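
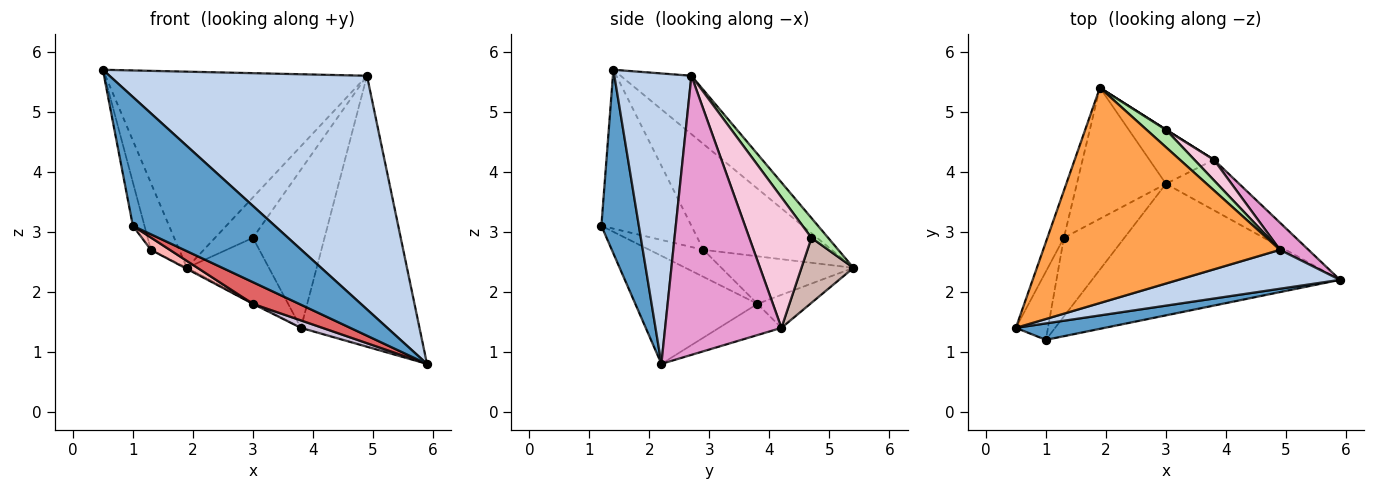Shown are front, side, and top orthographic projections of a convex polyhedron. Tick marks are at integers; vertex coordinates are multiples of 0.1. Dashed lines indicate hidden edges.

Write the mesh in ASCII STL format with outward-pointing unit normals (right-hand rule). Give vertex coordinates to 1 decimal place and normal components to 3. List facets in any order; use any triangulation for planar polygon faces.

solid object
 facet normal 0.253 -0.960 0.123
  outer loop
   vertex 1.0 1.2 3.1
   vertex 5.9 2.2 0.8
   vertex 0.5 1.4 5.7
  endloop
 endfacet
 facet normal 0.283 -0.946 0.158
  outer loop
   vertex 4.9 2.7 5.6
   vertex 0.5 1.4 5.7
   vertex 5.9 2.2 0.8
  endloop
 endfacet
 facet normal -0.179 0.663 0.727
  outer loop
   vertex 4.9 2.7 5.6
   vertex 1.9 5.4 2.4
   vertex 0.5 1.4 5.7
  endloop
 endfacet
 facet normal -0.965 0.214 -0.151
  outer loop
   vertex 1.3 2.9 2.7
   vertex 0.5 1.4 5.7
   vertex 1.9 5.4 2.4
  endloop
 endfacet
 facet normal -0.972 0.125 -0.197
  outer loop
   vertex 1.3 2.9 2.7
   vertex 1.0 1.2 3.1
   vertex 0.5 1.4 5.7
  endloop
 endfacet
 facet normal 0.375 0.851 0.367
  outer loop
   vertex 3.0 4.7 2.9
   vertex 1.9 5.4 2.4
   vertex 4.9 2.7 5.6
  endloop
 endfacet
 facet normal -0.395 -0.149 -0.906
  outer loop
   vertex 3.0 3.8 1.8
   vertex 5.9 2.2 0.8
   vertex 1.0 1.2 3.1
  endloop
 endfacet
 facet normal -0.404 -0.141 -0.904
  outer loop
   vertex 3.0 3.8 1.8
   vertex 1.0 1.2 3.1
   vertex 1.3 2.9 2.7
  endloop
 endfacet
 facet normal -0.471 0.007 -0.882
  outer loop
   vertex 3.0 3.8 1.8
   vertex 1.3 2.9 2.7
   vertex 1.9 5.4 2.4
  endloop
 endfacet
 facet normal -0.389 -0.134 -0.912
  outer loop
   vertex 3.8 4.2 1.4
   vertex 5.9 2.2 0.8
   vertex 3.0 3.8 1.8
  endloop
 endfacet
 facet normal -0.455 0.021 -0.890
  outer loop
   vertex 3.8 4.2 1.4
   vertex 3.0 3.8 1.8
   vertex 1.9 5.4 2.4
  endloop
 endfacet
 facet normal 0.536 0.845 0.004
  outer loop
   vertex 3.8 4.2 1.4
   vertex 1.9 5.4 2.4
   vertex 3.0 4.7 2.9
  endloop
 endfacet
 facet normal 0.699 0.712 0.071
  outer loop
   vertex 3.8 4.2 1.4
   vertex 4.9 2.7 5.6
   vertex 5.9 2.2 0.8
  endloop
 endfacet
 facet normal 0.652 0.751 0.097
  outer loop
   vertex 3.8 4.2 1.4
   vertex 3.0 4.7 2.9
   vertex 4.9 2.7 5.6
  endloop
 endfacet
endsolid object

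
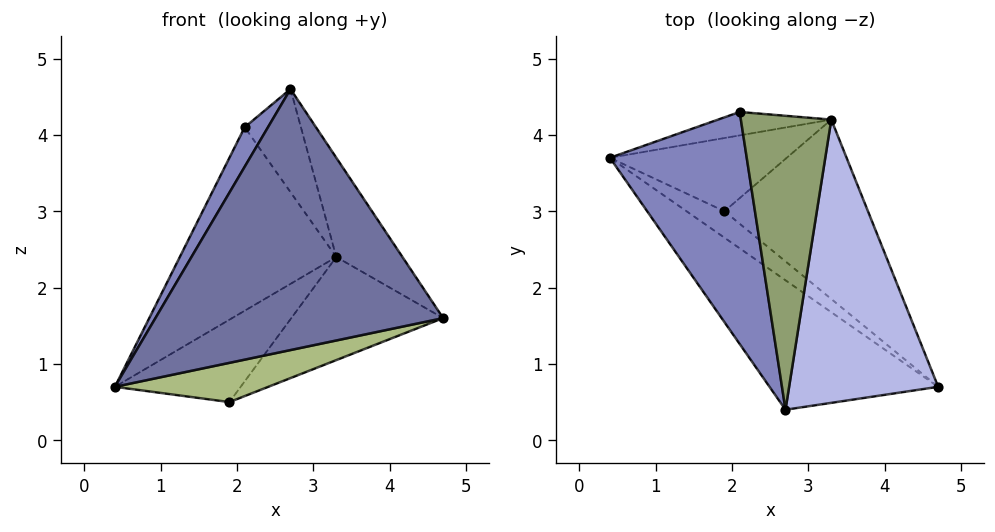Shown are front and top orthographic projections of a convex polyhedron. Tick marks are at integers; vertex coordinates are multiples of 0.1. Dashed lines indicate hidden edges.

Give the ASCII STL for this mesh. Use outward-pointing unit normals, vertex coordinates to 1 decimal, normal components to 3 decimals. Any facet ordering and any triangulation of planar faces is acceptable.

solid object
 facet normal -0.470 -0.791 -0.392
  outer loop
   vertex 2.7 0.4 4.6
   vertex 0.4 3.7 0.7
   vertex 4.7 0.7 1.6
  endloop
 endfacet
 facet normal -0.886 -0.078 0.457
  outer loop
   vertex 2.7 0.4 4.6
   vertex 2.1 4.3 4.1
   vertex 0.4 3.7 0.7
  endloop
 endfacet
 facet normal -0.096 0.987 -0.126
  outer loop
   vertex 3.3 4.2 2.4
   vertex 0.4 3.7 0.7
   vertex 2.1 4.3 4.1
  endloop
 endfacet
 facet normal 0.807 0.195 0.557
  outer loop
   vertex 3.3 4.2 2.4
   vertex 2.7 0.4 4.6
   vertex 4.7 0.7 1.6
  endloop
 endfacet
 facet normal 0.807 0.196 0.558
  outer loop
   vertex 3.3 4.2 2.4
   vertex 2.1 4.3 4.1
   vertex 2.7 0.4 4.6
  endloop
 endfacet
 facet normal -0.419 -0.753 -0.508
  outer loop
   vertex 1.9 3.0 0.5
   vertex 4.7 0.7 1.6
   vertex 0.4 3.7 0.7
  endloop
 endfacet
 facet normal 0.252 0.724 -0.643
  outer loop
   vertex 1.9 3.0 0.5
   vertex 0.4 3.7 0.7
   vertex 3.3 4.2 2.4
  endloop
 endfacet
 facet normal 0.600 0.399 -0.694
  outer loop
   vertex 1.9 3.0 0.5
   vertex 3.3 4.2 2.4
   vertex 4.7 0.7 1.6
  endloop
 endfacet
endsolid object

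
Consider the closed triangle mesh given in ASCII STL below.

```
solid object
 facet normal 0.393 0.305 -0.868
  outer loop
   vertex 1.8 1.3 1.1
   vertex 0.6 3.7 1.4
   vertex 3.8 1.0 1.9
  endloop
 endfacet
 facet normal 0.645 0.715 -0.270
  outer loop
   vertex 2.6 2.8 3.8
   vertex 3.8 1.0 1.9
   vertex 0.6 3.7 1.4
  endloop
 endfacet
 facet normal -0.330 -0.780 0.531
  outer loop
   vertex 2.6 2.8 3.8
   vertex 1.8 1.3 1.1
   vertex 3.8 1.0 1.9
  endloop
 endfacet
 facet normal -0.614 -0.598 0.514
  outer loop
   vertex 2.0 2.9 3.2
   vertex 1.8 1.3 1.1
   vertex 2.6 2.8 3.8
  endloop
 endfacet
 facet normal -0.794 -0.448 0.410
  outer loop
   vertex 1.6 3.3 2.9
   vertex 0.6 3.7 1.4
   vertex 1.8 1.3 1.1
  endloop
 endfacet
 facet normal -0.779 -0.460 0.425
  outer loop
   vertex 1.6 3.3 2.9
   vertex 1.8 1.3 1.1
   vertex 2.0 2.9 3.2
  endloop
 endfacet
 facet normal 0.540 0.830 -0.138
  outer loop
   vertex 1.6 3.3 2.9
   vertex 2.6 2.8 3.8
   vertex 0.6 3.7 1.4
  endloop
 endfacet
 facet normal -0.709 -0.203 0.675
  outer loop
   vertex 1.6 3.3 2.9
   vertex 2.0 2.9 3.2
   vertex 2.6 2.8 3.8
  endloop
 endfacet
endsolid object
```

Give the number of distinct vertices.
6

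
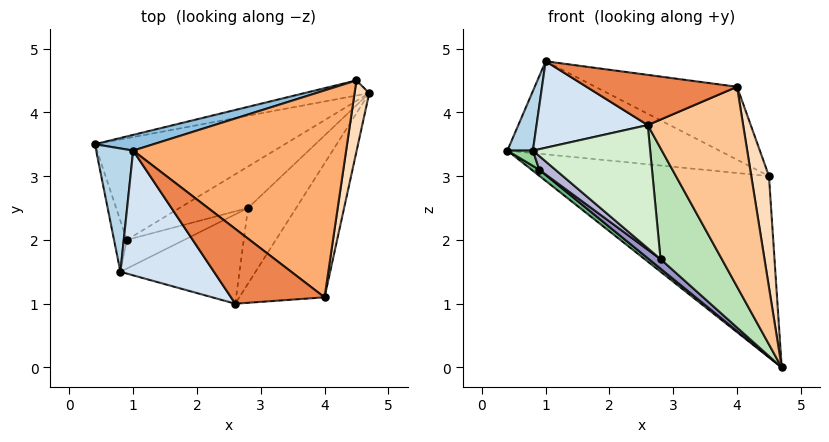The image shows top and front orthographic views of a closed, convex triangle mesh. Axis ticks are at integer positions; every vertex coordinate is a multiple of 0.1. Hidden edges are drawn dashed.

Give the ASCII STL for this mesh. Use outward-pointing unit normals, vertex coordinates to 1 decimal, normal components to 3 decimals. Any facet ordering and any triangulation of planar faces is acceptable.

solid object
 facet normal -0.244 0.967 -0.081
  outer loop
   vertex 4.5 4.5 3.0
   vertex 4.7 4.3 0.0
   vertex 0.4 3.5 3.4
  endloop
 endfacet
 facet normal -0.219 0.962 0.163
  outer loop
   vertex 1.0 3.4 4.8
   vertex 4.5 4.5 3.0
   vertex 0.4 3.5 3.4
  endloop
 endfacet
 facet normal -0.908 -0.182 0.376
  outer loop
   vertex 0.8 1.5 3.4
   vertex 1.0 3.4 4.8
   vertex 0.4 3.5 3.4
  endloop
 endfacet
 facet normal -0.323 -0.539 0.778
  outer loop
   vertex 0.8 1.5 3.4
   vertex 2.6 1.0 3.8
   vertex 1.0 3.4 4.8
  endloop
 endfacet
 facet normal -0.301 -0.531 0.792
  outer loop
   vertex 4.0 1.1 4.4
   vertex 1.0 3.4 4.8
   vertex 2.6 1.0 3.8
  endloop
 endfacet
 facet normal 0.356 0.311 0.881
  outer loop
   vertex 4.0 1.1 4.4
   vertex 4.5 4.5 3.0
   vertex 1.0 3.4 4.8
  endloop
 endfacet
 facet normal 0.286 -0.796 -0.534
  outer loop
   vertex 4.0 1.1 4.4
   vertex 2.6 1.0 3.8
   vertex 4.7 4.3 0.0
  endloop
 endfacet
 facet normal 0.991 -0.115 0.074
  outer loop
   vertex 4.0 1.1 4.4
   vertex 4.7 4.3 0.0
   vertex 4.5 4.5 3.0
  endloop
 endfacet
 facet normal -0.614 -0.047 -0.788
  outer loop
   vertex 0.9 2.0 3.1
   vertex 0.4 3.5 3.4
   vertex 4.7 4.3 0.0
  endloop
 endfacet
 facet normal -0.821 -0.164 -0.547
  outer loop
   vertex 0.9 2.0 3.1
   vertex 0.8 1.5 3.4
   vertex 0.4 3.5 3.4
  endloop
 endfacet
 facet normal 0.268 -0.796 -0.543
  outer loop
   vertex 2.8 2.5 1.7
   vertex 4.7 4.3 0.0
   vertex 2.6 1.0 3.8
  endloop
 endfacet
 facet normal -0.094 -0.806 -0.585
  outer loop
   vertex 2.8 2.5 1.7
   vertex 2.6 1.0 3.8
   vertex 0.8 1.5 3.4
  endloop
 endfacet
 facet normal -0.550 -0.188 -0.814
  outer loop
   vertex 2.8 2.5 1.7
   vertex 0.9 2.0 3.1
   vertex 4.7 4.3 0.0
  endloop
 endfacet
 facet normal -0.483 -0.378 -0.790
  outer loop
   vertex 2.8 2.5 1.7
   vertex 0.8 1.5 3.4
   vertex 0.9 2.0 3.1
  endloop
 endfacet
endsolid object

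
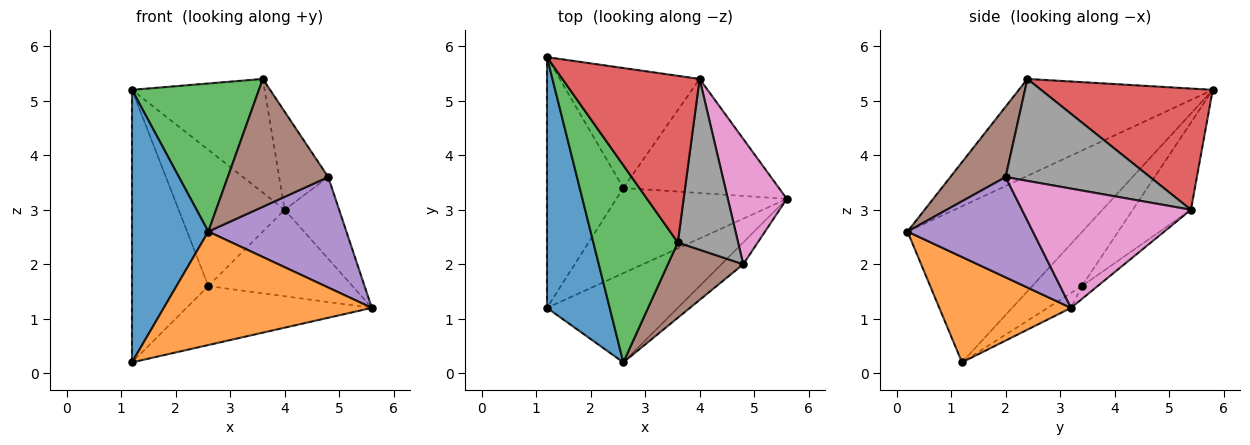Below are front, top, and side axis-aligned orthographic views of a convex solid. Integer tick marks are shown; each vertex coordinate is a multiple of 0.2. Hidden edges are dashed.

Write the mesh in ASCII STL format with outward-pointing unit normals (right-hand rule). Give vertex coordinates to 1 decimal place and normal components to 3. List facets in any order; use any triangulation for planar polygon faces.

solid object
 facet normal -0.860 -0.375 0.345
  outer loop
   vertex 1.2 1.2 0.2
   vertex 2.6 0.2 2.6
   vertex 1.2 5.8 5.2
  endloop
 endfacet
 facet normal 0.446 -0.704 -0.553
  outer loop
   vertex 1.2 1.2 0.2
   vertex 5.6 3.2 1.2
   vertex 2.6 0.2 2.6
  endloop
 endfacet
 facet normal -0.676 -0.443 0.589
  outer loop
   vertex 3.6 2.4 5.4
   vertex 1.2 5.8 5.2
   vertex 2.6 0.2 2.6
  endloop
 endfacet
 facet normal 0.589 0.455 0.667
  outer loop
   vertex 4.0 5.4 3.0
   vertex 1.2 5.8 5.2
   vertex 3.6 2.4 5.4
  endloop
 endfacet
 facet normal 0.665 -0.733 -0.145
  outer loop
   vertex 4.8 2.0 3.6
   vertex 2.6 0.2 2.6
   vertex 5.6 3.2 1.2
  endloop
 endfacet
 facet normal 0.428 -0.778 0.459
  outer loop
   vertex 4.8 2.0 3.6
   vertex 3.6 2.4 5.4
   vertex 2.6 0.2 2.6
  endloop
 endfacet
 facet normal 0.861 0.278 0.426
  outer loop
   vertex 4.8 2.0 3.6
   vertex 5.6 3.2 1.2
   vertex 4.0 5.4 3.0
  endloop
 endfacet
 facet normal 0.826 0.281 0.488
  outer loop
   vertex 4.8 2.0 3.6
   vertex 4.0 5.4 3.0
   vertex 3.6 2.4 5.4
  endloop
 endfacet
 facet normal -0.072 0.568 -0.820
  outer loop
   vertex 2.6 3.4 1.6
   vertex 5.6 3.2 1.2
   vertex 1.2 1.2 0.2
  endloop
 endfacet
 facet normal -0.066 0.603 -0.795
  outer loop
   vertex 2.6 3.4 1.6
   vertex 4.0 5.4 3.0
   vertex 5.6 3.2 1.2
  endloop
 endfacet
 facet normal -0.432 0.664 -0.611
  outer loop
   vertex 2.6 3.4 1.6
   vertex 1.2 1.2 0.2
   vertex 1.2 5.8 5.2
  endloop
 endfacet
 facet normal -0.381 0.694 -0.611
  outer loop
   vertex 2.6 3.4 1.6
   vertex 1.2 5.8 5.2
   vertex 4.0 5.4 3.0
  endloop
 endfacet
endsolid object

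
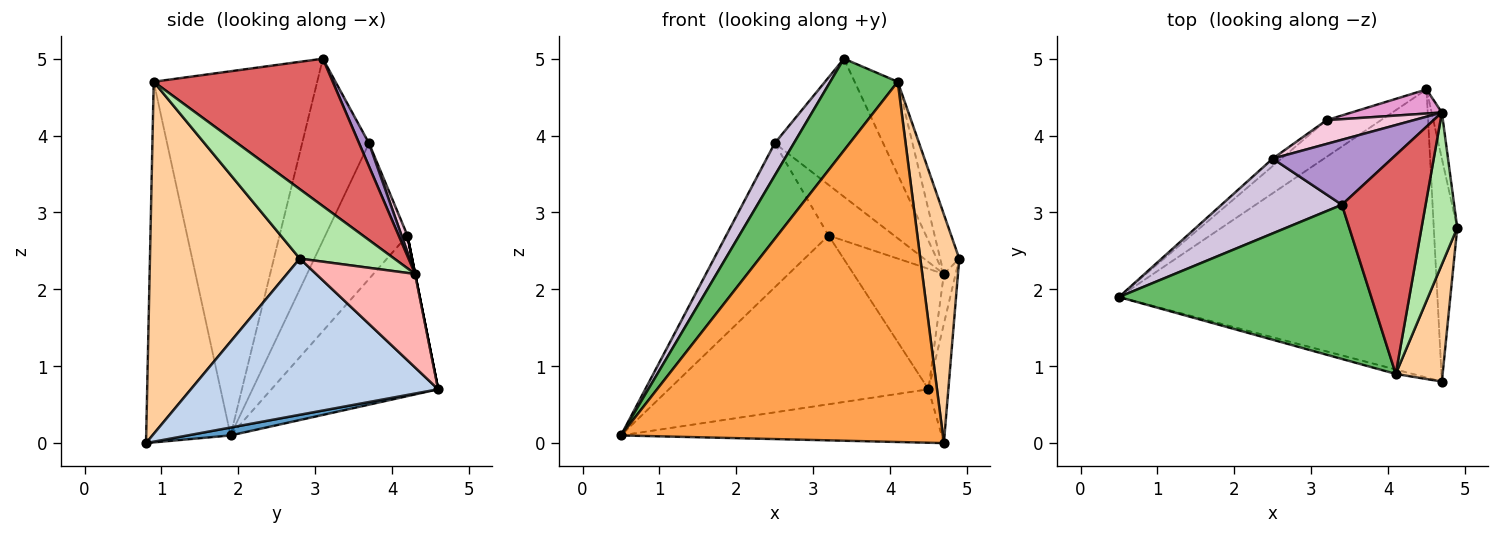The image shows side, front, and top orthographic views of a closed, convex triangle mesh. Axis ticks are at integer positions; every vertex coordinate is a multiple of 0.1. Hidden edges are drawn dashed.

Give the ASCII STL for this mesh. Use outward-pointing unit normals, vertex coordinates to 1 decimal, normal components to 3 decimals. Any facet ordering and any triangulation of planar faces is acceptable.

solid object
 facet normal 0.024 0.182 -0.983
  outer loop
   vertex 4.5 4.6 0.7
   vertex 4.7 0.8 0.0
   vertex 0.5 1.9 0.1
  endloop
 endfacet
 facet normal 0.986 0.079 -0.148
  outer loop
   vertex 4.5 4.6 0.7
   vertex 4.9 2.8 2.4
   vertex 4.7 0.8 0.0
  endloop
 endfacet
 facet normal -0.254 -0.967 -0.012
  outer loop
   vertex 4.1 0.9 4.7
   vertex 0.5 1.9 0.1
   vertex 4.7 0.8 0.0
  endloop
 endfacet
 facet normal 0.960 -0.249 0.128
  outer loop
   vertex 4.1 0.9 4.7
   vertex 4.7 0.8 0.0
   vertex 4.9 2.8 2.4
  endloop
 endfacet
 facet normal -0.778 -0.321 0.539
  outer loop
   vertex 3.4 3.1 5.0
   vertex 0.5 1.9 0.1
   vertex 4.1 0.9 4.7
  endloop
 endfacet
 facet normal 0.875 0.177 0.450
  outer loop
   vertex 4.7 4.3 2.2
   vertex 4.1 0.9 4.7
   vertex 4.9 2.8 2.4
  endloop
 endfacet
 facet normal 0.851 0.205 0.483
  outer loop
   vertex 4.7 4.3 2.2
   vertex 3.4 3.1 5.0
   vertex 4.1 0.9 4.7
  endloop
 endfacet
 facet normal 0.987 0.117 -0.108
  outer loop
   vertex 4.7 4.3 2.2
   vertex 4.9 2.8 2.4
   vertex 4.5 4.6 0.7
  endloop
 endfacet
 facet normal 0.082 0.902 0.425
  outer loop
   vertex 2.5 3.7 3.9
   vertex 3.4 3.1 5.0
   vertex 4.7 4.3 2.2
  endloop
 endfacet
 facet normal -0.811 -0.232 0.537
  outer loop
   vertex 2.5 3.7 3.9
   vertex 0.5 1.9 0.1
   vertex 3.4 3.1 5.0
  endloop
 endfacet
 facet normal -0.532 0.828 -0.180
  outer loop
   vertex 3.2 4.2 2.7
   vertex 4.5 4.6 0.7
   vertex 0.5 1.9 0.1
  endloop
 endfacet
 facet normal -0.625 0.779 -0.040
  outer loop
   vertex 3.2 4.2 2.7
   vertex 0.5 1.9 0.1
   vertex 2.5 3.7 3.9
  endloop
 endfacet
 facet normal 0.000 0.981 0.196
  outer loop
   vertex 3.2 4.2 2.7
   vertex 4.7 4.3 2.2
   vertex 4.5 4.6 0.7
  endloop
 endfacet
 facet normal 0.081 0.902 0.423
  outer loop
   vertex 3.2 4.2 2.7
   vertex 2.5 3.7 3.9
   vertex 4.7 4.3 2.2
  endloop
 endfacet
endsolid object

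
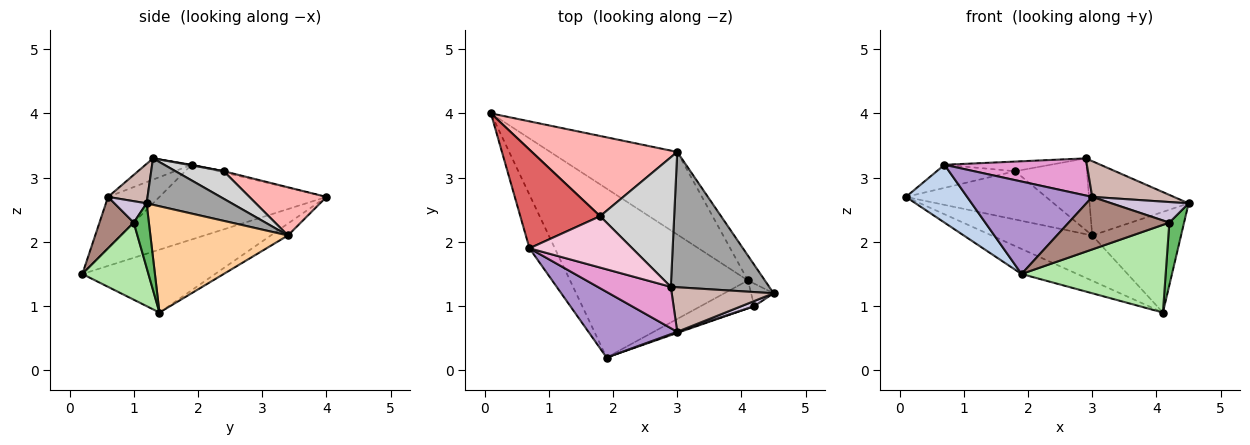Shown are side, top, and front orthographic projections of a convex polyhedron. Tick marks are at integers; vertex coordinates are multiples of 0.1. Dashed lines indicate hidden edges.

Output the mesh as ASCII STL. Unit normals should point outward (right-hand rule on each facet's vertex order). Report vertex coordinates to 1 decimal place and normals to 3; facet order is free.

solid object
 facet normal -0.330 0.138 -0.934
  outer loop
   vertex 4.1 1.4 0.9
   vertex 1.9 0.2 1.5
   vertex 0.1 4.0 2.7
  endloop
 endfacet
 facet normal -0.895 -0.328 -0.304
  outer loop
   vertex 0.7 1.9 3.2
   vertex 0.1 4.0 2.7
   vertex 1.9 0.2 1.5
  endloop
 endfacet
 facet normal -0.082 0.479 -0.874
  outer loop
   vertex 3.0 3.4 2.1
   vertex 4.1 1.4 0.9
   vertex 0.1 4.0 2.7
  endloop
 endfacet
 facet normal 0.833 0.538 -0.133
  outer loop
   vertex 3.0 3.4 2.1
   vertex 4.5 1.2 2.6
   vertex 4.1 1.4 0.9
  endloop
 endfacet
 facet normal 0.695 -0.677 -0.243
  outer loop
   vertex 4.2 1.0 2.3
   vertex 4.1 1.4 0.9
   vertex 4.5 1.2 2.6
  endloop
 endfacet
 facet normal 0.400 -0.873 -0.278
  outer loop
   vertex 4.2 1.0 2.3
   vertex 1.9 0.2 1.5
   vertex 4.1 1.4 0.9
  endloop
 endfacet
 facet normal -0.015 0.228 0.974
  outer loop
   vertex 1.8 2.4 3.1
   vertex 0.1 4.0 2.7
   vertex 0.7 1.9 3.2
  endloop
 endfacet
 facet normal 0.273 0.496 0.824
  outer loop
   vertex 1.8 2.4 3.1
   vertex 3.0 3.4 2.1
   vertex 0.1 4.0 2.7
  endloop
 endfacet
 facet normal -0.318 -0.773 0.549
  outer loop
   vertex 3.0 0.6 2.7
   vertex 0.7 1.9 3.2
   vertex 1.9 0.2 1.5
  endloop
 endfacet
 facet normal 0.375 -0.899 0.225
  outer loop
   vertex 3.0 0.6 2.7
   vertex 4.2 1.0 2.3
   vertex 4.5 1.2 2.6
  endloop
 endfacet
 facet normal 0.322 -0.946 0.020
  outer loop
   vertex 3.0 0.6 2.7
   vertex 1.9 0.2 1.5
   vertex 4.2 1.0 2.3
  endloop
 endfacet
 facet normal 0.289 -0.599 0.747
  outer loop
   vertex 2.9 1.3 3.3
   vertex 3.0 0.6 2.7
   vertex 4.5 1.2 2.6
  endloop
 endfacet
 facet normal -0.211 -0.653 0.727
  outer loop
   vertex 2.9 1.3 3.3
   vertex 0.7 1.9 3.2
   vertex 3.0 0.6 2.7
  endloop
 endfacet
 facet normal 0.006 0.184 0.983
  outer loop
   vertex 2.9 1.3 3.3
   vertex 1.8 2.4 3.1
   vertex 0.7 1.9 3.2
  endloop
 endfacet
 facet normal 0.382 0.445 0.810
  outer loop
   vertex 2.9 1.3 3.3
   vertex 4.5 1.2 2.6
   vertex 3.0 3.4 2.1
  endloop
 endfacet
 facet normal 0.309 0.461 0.832
  outer loop
   vertex 2.9 1.3 3.3
   vertex 3.0 3.4 2.1
   vertex 1.8 2.4 3.1
  endloop
 endfacet
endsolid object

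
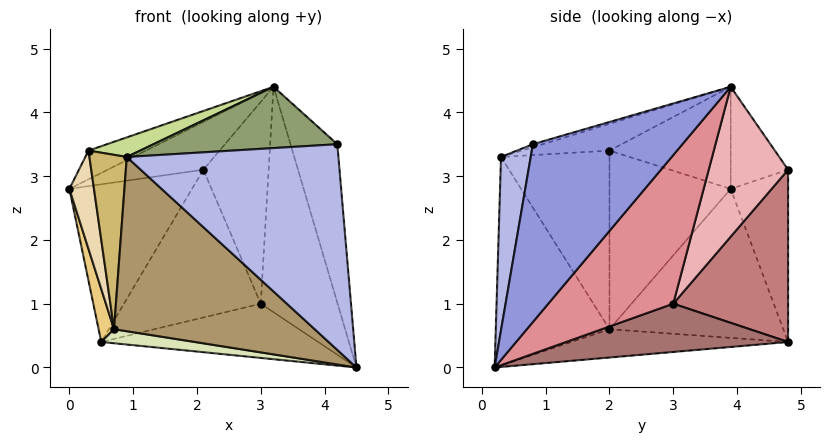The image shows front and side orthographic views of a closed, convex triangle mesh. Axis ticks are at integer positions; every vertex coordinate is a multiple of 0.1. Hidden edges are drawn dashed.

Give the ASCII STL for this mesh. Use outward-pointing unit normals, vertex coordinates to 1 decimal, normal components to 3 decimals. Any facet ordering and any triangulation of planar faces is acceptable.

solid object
 facet normal -0.359 0.598 0.717
  outer loop
   vertex 2.1 4.8 3.1
   vertex 0.0 3.9 2.8
   vertex 3.2 3.9 4.4
  endloop
 endfacet
 facet normal -0.411 0.878 0.244
  outer loop
   vertex 2.1 4.8 3.1
   vertex 0.5 4.8 0.4
   vertex 0.0 3.9 2.8
  endloop
 endfacet
 facet normal 0.954 0.299 0.031
  outer loop
   vertex 4.2 0.8 3.5
   vertex 4.5 0.2 0.0
   vertex 3.2 3.9 4.4
  endloop
 endfacet
 facet normal 0.137 -0.974 0.179
  outer loop
   vertex 4.2 0.8 3.5
   vertex 0.9 0.3 3.3
   vertex 4.5 0.2 0.0
  endloop
 endfacet
 facet normal -0.015 -0.283 0.959
  outer loop
   vertex 4.2 0.8 3.5
   vertex 3.2 3.9 4.4
   vertex 0.9 0.3 3.3
  endloop
 endfacet
 facet normal -0.438 0.207 0.875
  outer loop
   vertex 0.3 2.0 3.4
   vertex 3.2 3.9 4.4
   vertex 0.0 3.9 2.8
  endloop
 endfacet
 facet normal -0.239 -0.141 0.961
  outer loop
   vertex 0.3 2.0 3.4
   vertex 0.9 0.3 3.3
   vertex 3.2 3.9 4.4
  endloop
 endfacet
 facet normal -0.194 -0.084 -0.977
  outer loop
   vertex 0.7 2.0 0.6
   vertex 0.5 4.8 0.4
   vertex 4.5 0.2 0.0
  endloop
 endfacet
 facet normal -0.439 -0.775 -0.455
  outer loop
   vertex 0.7 2.0 0.6
   vertex 4.5 0.2 0.0
   vertex 0.9 0.3 3.3
  endloop
 endfacet
 facet normal -0.937 -0.323 -0.134
  outer loop
   vertex 0.7 2.0 0.6
   vertex 0.9 0.3 3.3
   vertex 0.3 2.0 3.4
  endloop
 endfacet
 facet normal -0.968 -0.086 -0.234
  outer loop
   vertex 0.7 2.0 0.6
   vertex 0.0 3.9 2.8
   vertex 0.5 4.8 0.4
  endloop
 endfacet
 facet normal -0.971 -0.197 -0.139
  outer loop
   vertex 0.7 2.0 0.6
   vertex 0.3 2.0 3.4
   vertex 0.0 3.9 2.8
  endloop
 endfacet
 facet normal 0.536 0.524 -0.662
  outer loop
   vertex 3.0 3.0 1.0
   vertex 4.5 0.2 0.0
   vertex 0.5 4.8 0.4
  endloop
 endfacet
 facet normal 0.601 0.716 -0.356
  outer loop
   vertex 3.0 3.0 1.0
   vertex 0.5 4.8 0.4
   vertex 2.1 4.8 3.1
  endloop
 endfacet
 facet normal 0.837 0.515 -0.185
  outer loop
   vertex 3.0 3.0 1.0
   vertex 3.2 3.9 4.4
   vertex 4.5 0.2 0.0
  endloop
 endfacet
 facet normal 0.755 0.621 -0.209
  outer loop
   vertex 3.0 3.0 1.0
   vertex 2.1 4.8 3.1
   vertex 3.2 3.9 4.4
  endloop
 endfacet
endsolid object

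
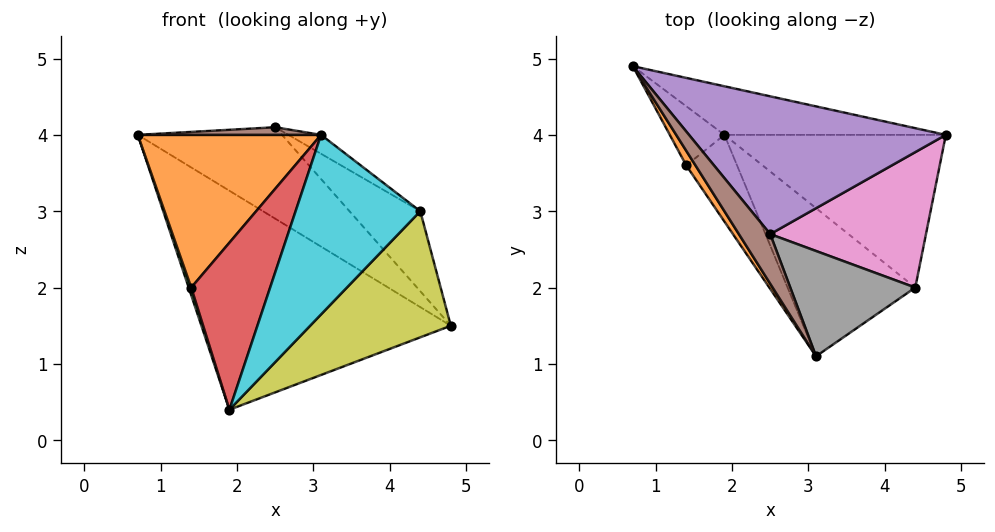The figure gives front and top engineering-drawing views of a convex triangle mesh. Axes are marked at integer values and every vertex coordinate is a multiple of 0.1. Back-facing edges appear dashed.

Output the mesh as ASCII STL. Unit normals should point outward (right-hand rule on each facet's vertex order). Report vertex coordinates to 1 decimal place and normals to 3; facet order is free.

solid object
 facet normal 0.082 0.973 -0.216
  outer loop
   vertex 1.9 4.0 0.4
   vertex 0.7 4.9 4.0
   vertex 4.8 4.0 1.5
  endloop
 endfacet
 facet normal -0.844 -0.533 0.051
  outer loop
   vertex 1.4 3.6 2.0
   vertex 3.1 1.1 4.0
   vertex 0.7 4.9 4.0
  endloop
 endfacet
 facet normal -0.951 -0.040 -0.307
  outer loop
   vertex 1.4 3.6 2.0
   vertex 0.7 4.9 4.0
   vertex 1.9 4.0 0.4
  endloop
 endfacet
 facet normal -0.607 -0.705 -0.366
  outer loop
   vertex 1.4 3.6 2.0
   vertex 1.9 4.0 0.4
   vertex 3.1 1.1 4.0
  endloop
 endfacet
 facet normal 0.533 0.468 0.705
  outer loop
   vertex 2.5 2.7 4.1
   vertex 4.8 4.0 1.5
   vertex 0.7 4.9 4.0
  endloop
 endfacet
 facet normal -0.234 -0.148 0.961
  outer loop
   vertex 2.5 2.7 4.1
   vertex 0.7 4.9 4.0
   vertex 3.1 1.1 4.0
  endloop
 endfacet
 facet normal 0.566 0.419 0.710
  outer loop
   vertex 4.4 2.0 3.0
   vertex 4.8 4.0 1.5
   vertex 2.5 2.7 4.1
  endloop
 endfacet
 facet normal 0.536 0.149 0.831
  outer loop
   vertex 4.4 2.0 3.0
   vertex 2.5 2.7 4.1
   vertex 3.1 1.1 4.0
  endloop
 endfacet
 facet normal 0.281 -0.611 -0.740
  outer loop
   vertex 4.4 2.0 3.0
   vertex 1.9 4.0 0.4
   vertex 4.8 4.0 1.5
  endloop
 endfacet
 facet normal 0.045 -0.771 -0.636
  outer loop
   vertex 4.4 2.0 3.0
   vertex 3.1 1.1 4.0
   vertex 1.9 4.0 0.4
  endloop
 endfacet
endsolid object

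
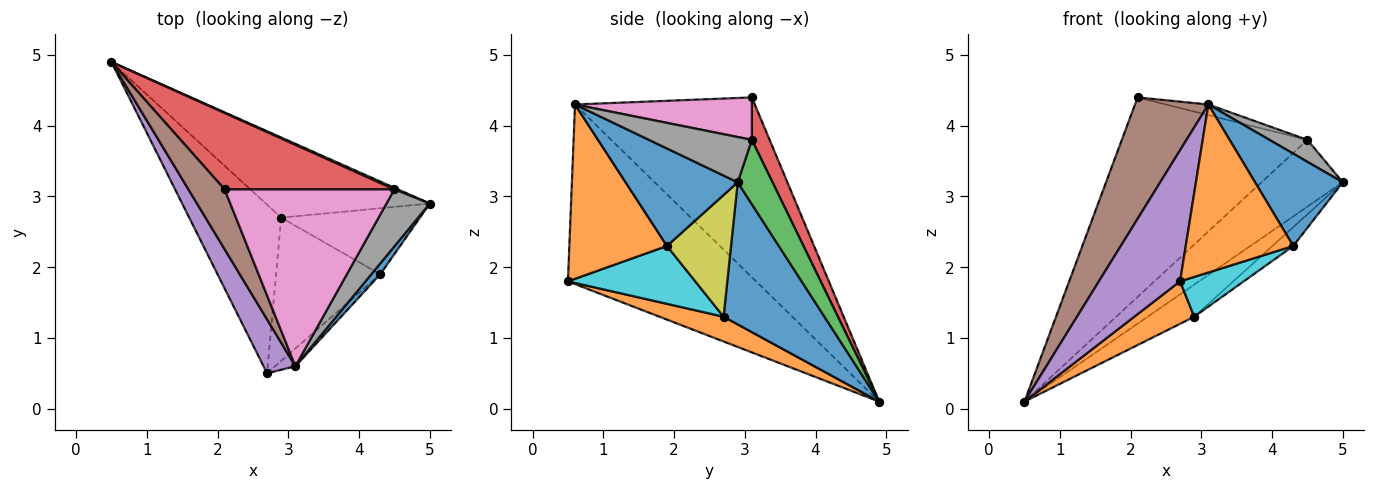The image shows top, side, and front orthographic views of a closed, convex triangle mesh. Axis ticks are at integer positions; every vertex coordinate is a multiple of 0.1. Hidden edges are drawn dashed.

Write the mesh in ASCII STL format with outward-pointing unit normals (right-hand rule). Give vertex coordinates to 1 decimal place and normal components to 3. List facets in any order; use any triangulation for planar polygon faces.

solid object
 facet normal 0.627 0.289 -0.723
  outer loop
   vertex 2.9 2.7 1.3
   vertex 0.5 4.9 0.1
   vertex 5.0 2.9 3.2
  endloop
 endfacet
 facet normal 0.253 -0.236 -0.938
  outer loop
   vertex 2.9 2.7 1.3
   vertex 2.7 0.5 1.8
   vertex 0.5 4.9 0.1
  endloop
 endfacet
 facet normal 0.394 0.919 0.022
  outer loop
   vertex 4.5 3.1 3.8
   vertex 5.0 2.9 3.2
   vertex 0.5 4.9 0.1
  endloop
 endfacet
 facet normal 0.089 0.930 0.356
  outer loop
   vertex 4.5 3.1 3.8
   vertex 0.5 4.9 0.1
   vertex 2.1 3.1 4.4
  endloop
 endfacet
 facet normal -0.906 -0.391 0.161
  outer loop
   vertex 3.1 0.6 4.3
   vertex 0.5 4.9 0.1
   vertex 2.7 0.5 1.8
  endloop
 endfacet
 facet normal -0.910 -0.371 0.183
  outer loop
   vertex 3.1 0.6 4.3
   vertex 2.1 3.1 4.4
   vertex 0.5 4.9 0.1
  endloop
 endfacet
 facet normal 0.242 0.058 0.969
  outer loop
   vertex 3.1 0.6 4.3
   vertex 4.5 3.1 3.8
   vertex 2.1 3.1 4.4
  endloop
 endfacet
 facet normal 0.698 -0.258 0.668
  outer loop
   vertex 3.1 0.6 4.3
   vertex 5.0 2.9 3.2
   vertex 4.5 3.1 3.8
  endloop
 endfacet
 facet normal 0.645 0.210 -0.735
  outer loop
   vertex 4.3 1.9 2.3
   vertex 2.9 2.7 1.3
   vertex 5.0 2.9 3.2
  endloop
 endfacet
 facet normal 0.472 -0.236 -0.849
  outer loop
   vertex 4.3 1.9 2.3
   vertex 2.7 0.5 1.8
   vertex 2.9 2.7 1.3
  endloop
 endfacet
 facet normal 0.786 -0.615 0.072
  outer loop
   vertex 4.3 1.9 2.3
   vertex 5.0 2.9 3.2
   vertex 3.1 0.6 4.3
  endloop
 endfacet
 facet normal 0.670 -0.738 -0.078
  outer loop
   vertex 4.3 1.9 2.3
   vertex 3.1 0.6 4.3
   vertex 2.7 0.5 1.8
  endloop
 endfacet
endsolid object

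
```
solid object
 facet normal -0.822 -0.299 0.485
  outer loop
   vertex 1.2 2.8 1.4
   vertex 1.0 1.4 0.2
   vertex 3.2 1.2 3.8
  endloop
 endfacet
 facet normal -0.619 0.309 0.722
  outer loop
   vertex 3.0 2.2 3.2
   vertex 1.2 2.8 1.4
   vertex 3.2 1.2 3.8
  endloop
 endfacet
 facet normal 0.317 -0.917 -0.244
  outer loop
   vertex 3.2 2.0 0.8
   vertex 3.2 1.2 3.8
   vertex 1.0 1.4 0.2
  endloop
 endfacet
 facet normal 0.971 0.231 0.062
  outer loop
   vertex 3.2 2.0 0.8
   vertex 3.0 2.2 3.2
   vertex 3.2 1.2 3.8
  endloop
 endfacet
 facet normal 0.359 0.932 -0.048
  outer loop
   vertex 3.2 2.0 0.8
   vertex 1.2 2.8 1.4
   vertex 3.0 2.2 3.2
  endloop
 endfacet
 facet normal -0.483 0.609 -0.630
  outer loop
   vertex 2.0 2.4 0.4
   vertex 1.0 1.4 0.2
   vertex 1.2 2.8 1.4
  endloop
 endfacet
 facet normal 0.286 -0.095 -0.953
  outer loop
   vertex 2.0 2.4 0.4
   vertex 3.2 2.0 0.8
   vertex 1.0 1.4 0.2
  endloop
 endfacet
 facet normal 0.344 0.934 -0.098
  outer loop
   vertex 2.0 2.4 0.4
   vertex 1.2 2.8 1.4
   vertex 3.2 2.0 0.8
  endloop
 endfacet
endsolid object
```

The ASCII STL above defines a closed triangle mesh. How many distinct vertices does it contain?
6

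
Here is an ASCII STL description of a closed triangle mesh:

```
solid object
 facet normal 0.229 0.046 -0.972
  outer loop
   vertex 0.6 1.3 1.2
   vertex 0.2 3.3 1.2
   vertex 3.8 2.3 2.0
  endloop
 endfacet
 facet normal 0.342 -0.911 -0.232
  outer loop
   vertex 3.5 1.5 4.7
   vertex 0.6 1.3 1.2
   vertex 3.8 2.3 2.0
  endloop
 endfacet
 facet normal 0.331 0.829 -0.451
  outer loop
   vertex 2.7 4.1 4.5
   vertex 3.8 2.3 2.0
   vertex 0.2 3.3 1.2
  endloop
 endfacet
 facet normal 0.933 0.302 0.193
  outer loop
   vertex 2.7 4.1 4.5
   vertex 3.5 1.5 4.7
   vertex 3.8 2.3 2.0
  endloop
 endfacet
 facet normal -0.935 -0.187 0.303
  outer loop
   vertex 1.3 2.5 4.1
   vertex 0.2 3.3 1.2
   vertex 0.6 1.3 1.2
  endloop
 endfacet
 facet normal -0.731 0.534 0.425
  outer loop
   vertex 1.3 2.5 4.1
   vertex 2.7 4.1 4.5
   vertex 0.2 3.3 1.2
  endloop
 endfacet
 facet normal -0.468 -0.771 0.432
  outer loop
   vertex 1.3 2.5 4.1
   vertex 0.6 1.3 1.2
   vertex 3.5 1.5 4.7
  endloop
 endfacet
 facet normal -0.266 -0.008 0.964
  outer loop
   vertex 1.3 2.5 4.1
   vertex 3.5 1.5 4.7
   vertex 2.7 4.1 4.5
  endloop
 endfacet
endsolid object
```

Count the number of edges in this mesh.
12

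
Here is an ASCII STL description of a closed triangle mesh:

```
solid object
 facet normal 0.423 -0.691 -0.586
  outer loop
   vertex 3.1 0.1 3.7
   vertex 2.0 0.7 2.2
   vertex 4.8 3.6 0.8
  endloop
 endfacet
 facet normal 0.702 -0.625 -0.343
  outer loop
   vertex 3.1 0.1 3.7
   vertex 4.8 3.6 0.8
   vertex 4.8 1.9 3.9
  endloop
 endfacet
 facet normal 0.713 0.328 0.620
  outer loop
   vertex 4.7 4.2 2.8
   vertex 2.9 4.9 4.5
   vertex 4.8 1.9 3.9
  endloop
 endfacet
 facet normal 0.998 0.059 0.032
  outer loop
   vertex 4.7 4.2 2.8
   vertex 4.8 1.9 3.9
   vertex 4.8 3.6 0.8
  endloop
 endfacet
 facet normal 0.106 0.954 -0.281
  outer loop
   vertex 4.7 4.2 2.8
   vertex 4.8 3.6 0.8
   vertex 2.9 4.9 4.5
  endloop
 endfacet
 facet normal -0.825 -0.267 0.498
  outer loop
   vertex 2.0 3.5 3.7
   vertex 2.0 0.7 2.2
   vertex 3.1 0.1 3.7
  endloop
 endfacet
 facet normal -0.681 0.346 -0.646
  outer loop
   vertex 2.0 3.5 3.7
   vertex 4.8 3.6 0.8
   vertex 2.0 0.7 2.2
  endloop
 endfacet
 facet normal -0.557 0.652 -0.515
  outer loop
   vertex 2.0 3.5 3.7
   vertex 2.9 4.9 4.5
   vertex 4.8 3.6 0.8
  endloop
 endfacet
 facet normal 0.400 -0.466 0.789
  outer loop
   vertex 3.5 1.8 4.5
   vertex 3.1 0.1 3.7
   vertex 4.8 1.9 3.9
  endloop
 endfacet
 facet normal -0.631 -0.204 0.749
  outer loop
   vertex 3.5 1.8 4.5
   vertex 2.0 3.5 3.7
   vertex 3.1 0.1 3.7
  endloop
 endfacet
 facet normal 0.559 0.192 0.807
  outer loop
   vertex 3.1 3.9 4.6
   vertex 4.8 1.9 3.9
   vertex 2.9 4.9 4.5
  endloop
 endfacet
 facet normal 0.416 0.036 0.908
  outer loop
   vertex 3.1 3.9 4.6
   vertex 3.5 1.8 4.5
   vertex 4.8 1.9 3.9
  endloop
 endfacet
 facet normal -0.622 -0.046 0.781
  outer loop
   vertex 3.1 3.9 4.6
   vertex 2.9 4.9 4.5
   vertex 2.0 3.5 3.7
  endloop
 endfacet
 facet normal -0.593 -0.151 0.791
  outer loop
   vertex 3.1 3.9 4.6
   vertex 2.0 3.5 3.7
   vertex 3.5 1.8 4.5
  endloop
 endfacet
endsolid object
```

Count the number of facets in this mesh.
14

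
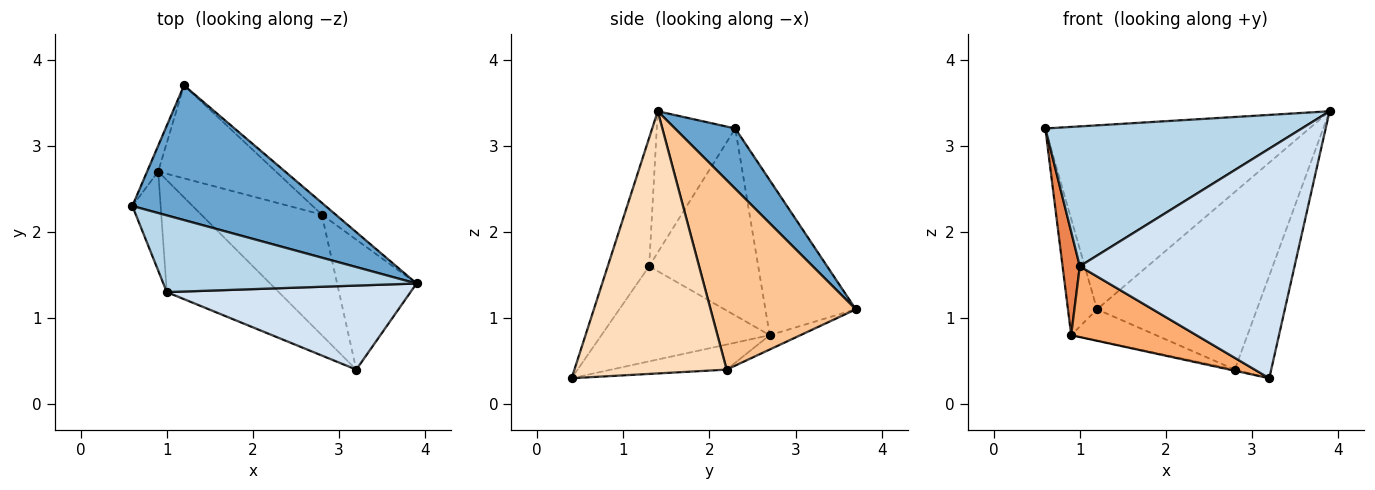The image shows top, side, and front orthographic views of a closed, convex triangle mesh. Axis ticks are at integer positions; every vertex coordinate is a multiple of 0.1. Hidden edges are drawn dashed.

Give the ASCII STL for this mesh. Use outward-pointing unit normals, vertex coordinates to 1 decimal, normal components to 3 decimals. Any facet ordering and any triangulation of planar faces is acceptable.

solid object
 facet normal 0.181 0.794 0.581
  outer loop
   vertex 1.2 3.7 1.1
   vertex 0.6 2.3 3.2
   vertex 3.9 1.4 3.4
  endloop
 endfacet
 facet normal -0.950 0.305 -0.068
  outer loop
   vertex 0.9 2.7 0.8
   vertex 0.6 2.3 3.2
   vertex 1.2 3.7 1.1
  endloop
 endfacet
 facet normal -0.259 -0.847 0.464
  outer loop
   vertex 1.0 1.3 1.6
   vertex 3.9 1.4 3.4
   vertex 0.6 2.3 3.2
  endloop
 endfacet
 facet normal -0.178 -0.924 0.338
  outer loop
   vertex 1.0 1.3 1.6
   vertex 3.2 0.4 0.3
   vertex 3.9 1.4 3.4
  endloop
 endfacet
 facet normal -0.977 -0.154 -0.148
  outer loop
   vertex 1.0 1.3 1.6
   vertex 0.6 2.3 3.2
   vertex 0.9 2.7 0.8
  endloop
 endfacet
 facet normal -0.583 -0.434 -0.687
  outer loop
   vertex 1.0 1.3 1.6
   vertex 0.9 2.7 0.8
   vertex 3.2 0.4 0.3
  endloop
 endfacet
 facet normal 0.672 0.739 -0.049
  outer loop
   vertex 2.8 2.2 0.4
   vertex 1.2 3.7 1.1
   vertex 3.9 1.4 3.4
  endloop
 endfacet
 facet normal 0.933 0.223 -0.283
  outer loop
   vertex 2.8 2.2 0.4
   vertex 3.9 1.4 3.4
   vertex 3.2 0.4 0.3
  endloop
 endfacet
 facet normal -0.115 0.317 -0.941
  outer loop
   vertex 2.8 2.2 0.4
   vertex 0.9 2.7 0.8
   vertex 1.2 3.7 1.1
  endloop
 endfacet
 facet normal -0.204 0.009 -0.979
  outer loop
   vertex 2.8 2.2 0.4
   vertex 3.2 0.4 0.3
   vertex 0.9 2.7 0.8
  endloop
 endfacet
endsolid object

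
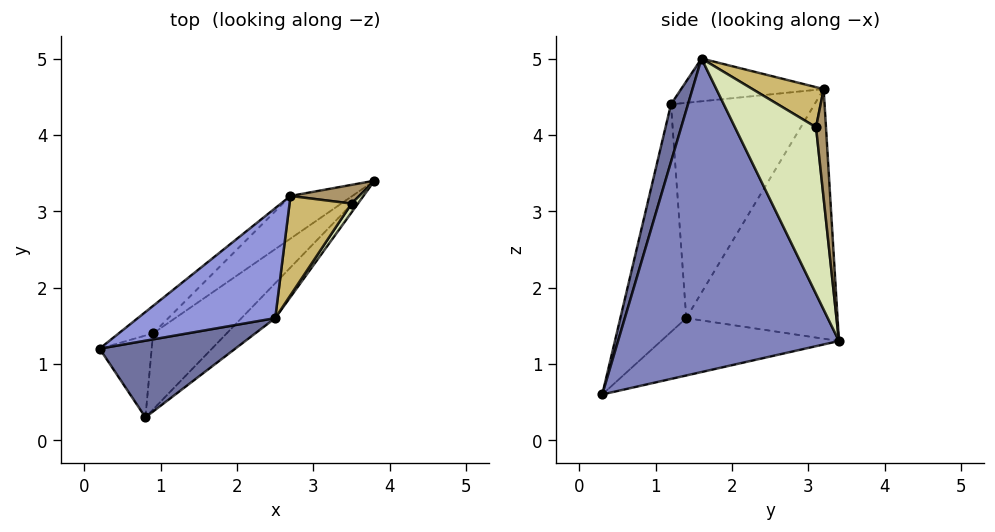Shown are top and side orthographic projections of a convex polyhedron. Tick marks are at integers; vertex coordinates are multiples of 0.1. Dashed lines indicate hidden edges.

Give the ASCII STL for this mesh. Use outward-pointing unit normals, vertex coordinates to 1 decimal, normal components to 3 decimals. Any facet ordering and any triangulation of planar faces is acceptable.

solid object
 facet normal 0.104 -0.964 0.245
  outer loop
   vertex 2.5 1.6 5.0
   vertex 0.2 1.2 4.4
   vertex 0.8 0.3 0.6
  endloop
 endfacet
 facet normal 0.725 -0.684 -0.078
  outer loop
   vertex 2.5 1.6 5.0
   vertex 0.8 0.3 0.6
   vertex 3.8 3.4 1.3
  endloop
 endfacet
 facet normal -0.286 0.266 0.920
  outer loop
   vertex 2.7 3.2 4.6
   vertex 0.2 1.2 4.4
   vertex 2.5 1.6 5.0
  endloop
 endfacet
 facet normal -0.936 0.280 -0.214
  outer loop
   vertex 0.9 1.4 1.6
   vertex 0.8 0.3 0.6
   vertex 0.2 1.2 4.4
  endloop
 endfacet
 facet normal -0.486 0.612 -0.624
  outer loop
   vertex 0.9 1.4 1.6
   vertex 3.8 3.4 1.3
   vertex 0.8 0.3 0.6
  endloop
 endfacet
 facet normal -0.617 0.781 -0.098
  outer loop
   vertex 0.9 1.4 1.6
   vertex 0.2 1.2 4.4
   vertex 2.7 3.2 4.6
  endloop
 endfacet
 facet normal -0.572 0.808 -0.142
  outer loop
   vertex 0.9 1.4 1.6
   vertex 2.7 3.2 4.6
   vertex 3.8 3.4 1.3
  endloop
 endfacet
 facet normal 0.840 -0.541 0.032
  outer loop
   vertex 3.5 3.1 4.1
   vertex 2.5 1.6 5.0
   vertex 3.8 3.4 1.3
  endloop
 endfacet
 facet normal 0.200 0.972 0.126
  outer loop
   vertex 3.5 3.1 4.1
   vertex 3.8 3.4 1.3
   vertex 2.7 3.2 4.6
  endloop
 endfacet
 facet normal 0.537 0.141 0.832
  outer loop
   vertex 3.5 3.1 4.1
   vertex 2.7 3.2 4.6
   vertex 2.5 1.6 5.0
  endloop
 endfacet
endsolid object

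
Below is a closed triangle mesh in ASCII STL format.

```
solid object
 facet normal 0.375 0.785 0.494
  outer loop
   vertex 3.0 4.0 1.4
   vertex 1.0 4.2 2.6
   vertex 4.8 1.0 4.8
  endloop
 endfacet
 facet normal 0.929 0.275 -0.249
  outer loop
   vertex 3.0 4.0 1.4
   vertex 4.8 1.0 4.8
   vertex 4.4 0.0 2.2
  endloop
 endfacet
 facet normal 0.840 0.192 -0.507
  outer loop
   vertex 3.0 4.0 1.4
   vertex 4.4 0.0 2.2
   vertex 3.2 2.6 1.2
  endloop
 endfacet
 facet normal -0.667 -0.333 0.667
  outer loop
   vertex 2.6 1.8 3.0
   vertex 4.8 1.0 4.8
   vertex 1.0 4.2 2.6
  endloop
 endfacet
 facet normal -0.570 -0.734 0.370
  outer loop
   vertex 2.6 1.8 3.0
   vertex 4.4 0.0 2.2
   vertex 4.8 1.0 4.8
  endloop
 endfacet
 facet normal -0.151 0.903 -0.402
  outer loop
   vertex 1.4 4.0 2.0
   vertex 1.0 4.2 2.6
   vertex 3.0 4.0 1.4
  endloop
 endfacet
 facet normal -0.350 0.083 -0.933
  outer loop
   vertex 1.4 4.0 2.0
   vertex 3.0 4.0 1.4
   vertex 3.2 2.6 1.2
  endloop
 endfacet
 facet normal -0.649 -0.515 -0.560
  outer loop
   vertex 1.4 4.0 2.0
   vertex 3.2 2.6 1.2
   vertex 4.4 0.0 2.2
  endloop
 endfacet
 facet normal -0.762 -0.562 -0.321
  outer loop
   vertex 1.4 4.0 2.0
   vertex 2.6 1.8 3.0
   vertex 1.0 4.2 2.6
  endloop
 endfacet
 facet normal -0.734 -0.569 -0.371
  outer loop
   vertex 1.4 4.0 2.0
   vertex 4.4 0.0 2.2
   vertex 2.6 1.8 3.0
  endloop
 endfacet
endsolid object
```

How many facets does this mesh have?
10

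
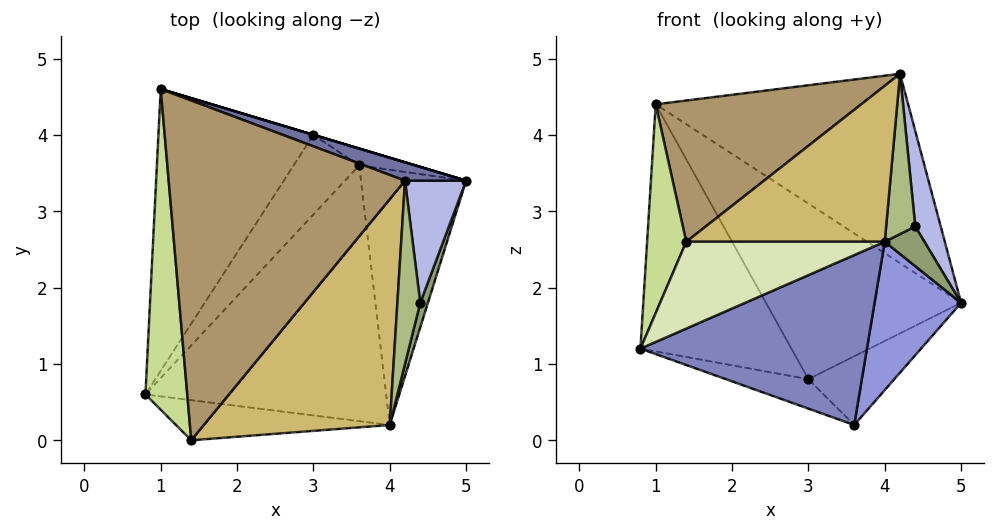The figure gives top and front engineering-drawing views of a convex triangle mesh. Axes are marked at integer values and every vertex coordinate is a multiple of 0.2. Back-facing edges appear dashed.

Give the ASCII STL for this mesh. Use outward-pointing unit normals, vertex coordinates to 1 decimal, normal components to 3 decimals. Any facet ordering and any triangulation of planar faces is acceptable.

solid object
 facet normal 0.340 0.936 0.091
  outer loop
   vertex 4.2 3.4 4.8
   vertex 5.0 3.4 1.8
   vertex 1.0 4.6 4.4
  endloop
 endfacet
 facet normal 0.283 -0.531 -0.799
  outer loop
   vertex 3.6 3.6 0.2
   vertex 4.0 0.2 2.6
   vertex 0.8 0.6 1.2
  endloop
 endfacet
 facet normal 0.676 -0.370 -0.637
  outer loop
   vertex 3.6 3.6 0.2
   vertex 5.0 3.4 1.8
   vertex 4.0 0.2 2.6
  endloop
 endfacet
 facet normal 0.947 -0.197 0.253
  outer loop
   vertex 4.4 1.8 2.8
   vertex 5.0 3.4 1.8
   vertex 4.2 3.4 4.8
  endloop
 endfacet
 facet normal 0.953 -0.258 0.159
  outer loop
   vertex 4.4 1.8 2.8
   vertex 4.0 0.2 2.6
   vertex 5.0 3.4 1.8
  endloop
 endfacet
 facet normal 0.914 -0.267 0.305
  outer loop
   vertex 4.4 1.8 2.8
   vertex 4.2 3.4 4.8
   vertex 4.0 0.2 2.6
  endloop
 endfacet
 facet normal -0.929 -0.202 0.311
  outer loop
   vertex 1.4 0.0 2.6
   vertex 1.0 4.6 4.4
   vertex 0.8 0.6 1.2
  endloop
 endfacet
 facet normal 0.070 -0.906 -0.418
  outer loop
   vertex 1.4 0.0 2.6
   vertex 0.8 0.6 1.2
   vertex 4.0 0.2 2.6
  endloop
 endfacet
 facet normal -0.251 -0.372 0.894
  outer loop
   vertex 1.4 0.0 2.6
   vertex 4.2 3.4 4.8
   vertex 1.0 4.6 4.4
  endloop
 endfacet
 facet normal 0.044 -0.568 0.822
  outer loop
   vertex 1.4 0.0 2.6
   vertex 4.0 0.2 2.6
   vertex 4.2 3.4 4.8
  endloop
 endfacet
 facet normal 0.287 0.958 0.000
  outer loop
   vertex 3.0 4.0 0.8
   vertex 1.0 4.6 4.4
   vertex 5.0 3.4 1.8
  endloop
 endfacet
 facet normal 0.379 0.899 -0.220
  outer loop
   vertex 3.0 4.0 0.8
   vertex 5.0 3.4 1.8
   vertex 3.6 3.6 0.2
  endloop
 endfacet
 facet normal -0.756 0.431 -0.492
  outer loop
   vertex 3.0 4.0 0.8
   vertex 0.8 0.6 1.2
   vertex 1.0 4.6 4.4
  endloop
 endfacet
 facet normal -0.577 0.283 -0.766
  outer loop
   vertex 3.0 4.0 0.8
   vertex 3.6 3.6 0.2
   vertex 0.8 0.6 1.2
  endloop
 endfacet
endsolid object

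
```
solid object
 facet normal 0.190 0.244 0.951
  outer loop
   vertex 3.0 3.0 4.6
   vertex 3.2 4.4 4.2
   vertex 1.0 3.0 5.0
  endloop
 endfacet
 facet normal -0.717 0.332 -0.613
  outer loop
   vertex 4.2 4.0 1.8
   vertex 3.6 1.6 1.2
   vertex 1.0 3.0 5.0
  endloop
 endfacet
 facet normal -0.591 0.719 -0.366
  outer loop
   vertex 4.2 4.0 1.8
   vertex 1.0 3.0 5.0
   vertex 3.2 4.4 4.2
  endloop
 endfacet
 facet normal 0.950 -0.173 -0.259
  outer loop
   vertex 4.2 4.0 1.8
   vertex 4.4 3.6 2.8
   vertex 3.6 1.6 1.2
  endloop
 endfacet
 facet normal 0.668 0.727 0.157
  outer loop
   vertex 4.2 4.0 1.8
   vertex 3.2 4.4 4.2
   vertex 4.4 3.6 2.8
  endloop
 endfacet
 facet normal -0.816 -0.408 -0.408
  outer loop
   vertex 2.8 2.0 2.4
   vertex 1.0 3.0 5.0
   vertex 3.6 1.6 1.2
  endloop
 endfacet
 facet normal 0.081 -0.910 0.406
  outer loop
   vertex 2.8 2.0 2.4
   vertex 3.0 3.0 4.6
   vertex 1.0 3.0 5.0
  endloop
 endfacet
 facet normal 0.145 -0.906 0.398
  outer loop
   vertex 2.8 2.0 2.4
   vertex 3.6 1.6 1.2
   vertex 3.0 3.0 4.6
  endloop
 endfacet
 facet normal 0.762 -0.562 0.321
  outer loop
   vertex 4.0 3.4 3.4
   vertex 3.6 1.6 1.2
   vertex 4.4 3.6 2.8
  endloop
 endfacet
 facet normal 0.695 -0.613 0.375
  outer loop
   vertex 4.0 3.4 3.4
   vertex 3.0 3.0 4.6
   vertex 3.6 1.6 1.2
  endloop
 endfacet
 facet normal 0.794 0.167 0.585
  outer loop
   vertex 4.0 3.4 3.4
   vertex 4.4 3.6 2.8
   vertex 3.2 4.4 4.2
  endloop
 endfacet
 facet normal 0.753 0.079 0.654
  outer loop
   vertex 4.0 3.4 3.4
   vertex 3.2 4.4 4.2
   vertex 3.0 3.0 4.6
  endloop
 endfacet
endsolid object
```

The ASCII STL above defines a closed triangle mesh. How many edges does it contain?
18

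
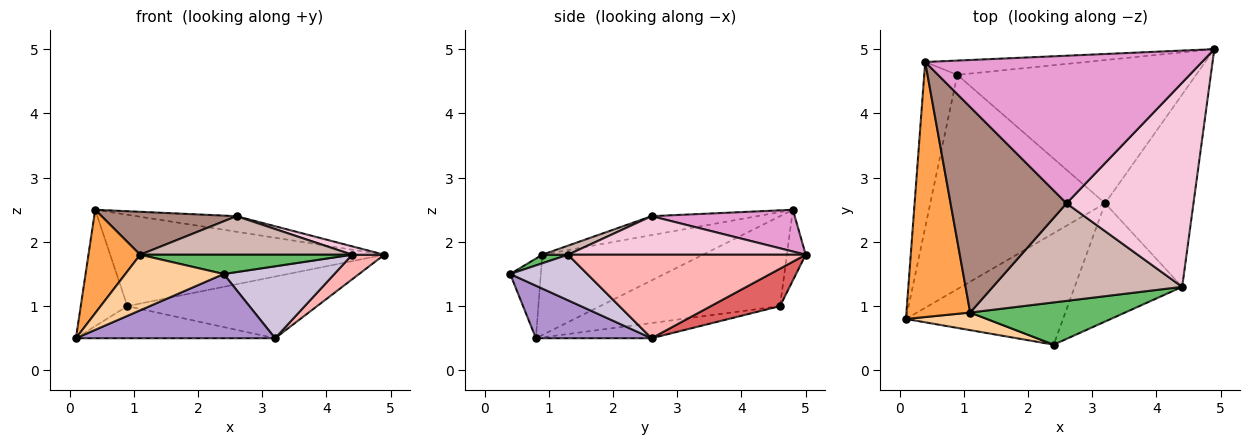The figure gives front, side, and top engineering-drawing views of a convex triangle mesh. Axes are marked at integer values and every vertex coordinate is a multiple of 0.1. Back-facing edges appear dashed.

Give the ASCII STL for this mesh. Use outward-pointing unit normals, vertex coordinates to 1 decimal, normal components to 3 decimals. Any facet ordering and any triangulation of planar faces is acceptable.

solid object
 facet normal -0.912 0.236 -0.335
  outer loop
   vertex 0.9 4.6 1.0
   vertex 0.1 0.8 0.5
   vertex 0.4 4.8 2.5
  endloop
 endfacet
 facet normal -0.068 0.986 -0.154
  outer loop
   vertex 0.9 4.6 1.0
   vertex 0.4 4.8 2.5
   vertex 4.9 5.0 1.8
  endloop
 endfacet
 facet normal -0.759 -0.245 0.603
  outer loop
   vertex 1.1 0.9 1.8
   vertex 0.4 4.8 2.5
   vertex 0.1 0.8 0.5
  endloop
 endfacet
 facet normal -0.285 -0.914 0.289
  outer loop
   vertex 1.1 0.9 1.8
   vertex 0.1 0.8 0.5
   vertex 2.4 0.4 1.5
  endloop
 endfacet
 facet normal 0.050 -0.415 0.909
  outer loop
   vertex 1.1 0.9 1.8
   vertex 2.4 0.4 1.5
   vertex 4.4 1.3 1.8
  endloop
 endfacet
 facet normal -0.086 0.148 -0.985
  outer loop
   vertex 3.2 2.6 0.5
   vertex 0.1 0.8 0.5
   vertex 0.9 4.6 1.0
  endloop
 endfacet
 facet normal 0.143 0.391 -0.909
  outer loop
   vertex 3.2 2.6 0.5
   vertex 0.9 4.6 1.0
   vertex 4.9 5.0 1.8
  endloop
 endfacet
 facet normal 0.684 -0.092 -0.724
  outer loop
   vertex 3.2 2.6 0.5
   vertex 4.9 5.0 1.8
   vertex 4.4 1.3 1.8
  endloop
 endfacet
 facet normal 0.278 -0.480 -0.832
  outer loop
   vertex 3.2 2.6 0.5
   vertex 2.4 0.4 1.5
   vertex 0.1 0.8 0.5
  endloop
 endfacet
 facet normal 0.340 -0.489 -0.803
  outer loop
   vertex 3.2 2.6 0.5
   vertex 4.4 1.3 1.8
   vertex 2.4 0.4 1.5
  endloop
 endfacet
 facet normal -0.158 -0.202 0.967
  outer loop
   vertex 2.6 2.6 2.4
   vertex 0.4 4.8 2.5
   vertex 1.1 0.9 1.8
  endloop
 endfacet
 facet normal 0.045 -0.367 0.929
  outer loop
   vertex 2.6 2.6 2.4
   vertex 1.1 0.9 1.8
   vertex 4.4 1.3 1.8
  endloop
 endfacet
 facet normal 0.148 0.104 0.983
  outer loop
   vertex 2.6 2.6 2.4
   vertex 4.9 5.0 1.8
   vertex 0.4 4.8 2.5
  endloop
 endfacet
 facet normal 0.290 -0.039 0.956
  outer loop
   vertex 2.6 2.6 2.4
   vertex 4.4 1.3 1.8
   vertex 4.9 5.0 1.8
  endloop
 endfacet
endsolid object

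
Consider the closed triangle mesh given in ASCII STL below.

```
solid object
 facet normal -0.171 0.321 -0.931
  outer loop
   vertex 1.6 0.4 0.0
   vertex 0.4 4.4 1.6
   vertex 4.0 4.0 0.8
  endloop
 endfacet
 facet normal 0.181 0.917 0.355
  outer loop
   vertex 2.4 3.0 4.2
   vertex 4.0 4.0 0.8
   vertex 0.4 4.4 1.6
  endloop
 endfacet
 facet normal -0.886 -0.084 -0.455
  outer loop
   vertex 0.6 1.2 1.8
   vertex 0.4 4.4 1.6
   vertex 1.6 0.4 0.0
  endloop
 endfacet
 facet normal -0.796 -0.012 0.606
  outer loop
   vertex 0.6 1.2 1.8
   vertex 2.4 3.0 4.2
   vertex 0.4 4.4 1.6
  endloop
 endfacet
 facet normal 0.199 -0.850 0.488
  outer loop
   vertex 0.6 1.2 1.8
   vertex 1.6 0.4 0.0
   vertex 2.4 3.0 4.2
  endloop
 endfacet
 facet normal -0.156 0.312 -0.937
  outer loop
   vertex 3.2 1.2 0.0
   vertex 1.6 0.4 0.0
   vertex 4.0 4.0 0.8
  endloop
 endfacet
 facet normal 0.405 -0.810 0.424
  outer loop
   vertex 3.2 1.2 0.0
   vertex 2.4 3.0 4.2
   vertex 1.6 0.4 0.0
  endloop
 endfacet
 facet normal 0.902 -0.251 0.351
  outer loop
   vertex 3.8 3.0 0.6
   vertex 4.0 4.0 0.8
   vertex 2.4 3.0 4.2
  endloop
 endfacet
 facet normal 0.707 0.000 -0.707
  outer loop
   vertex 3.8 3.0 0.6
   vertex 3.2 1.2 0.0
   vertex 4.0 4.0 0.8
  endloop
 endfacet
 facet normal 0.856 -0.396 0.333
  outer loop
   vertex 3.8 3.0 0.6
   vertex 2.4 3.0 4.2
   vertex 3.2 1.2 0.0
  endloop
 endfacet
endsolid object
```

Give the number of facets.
10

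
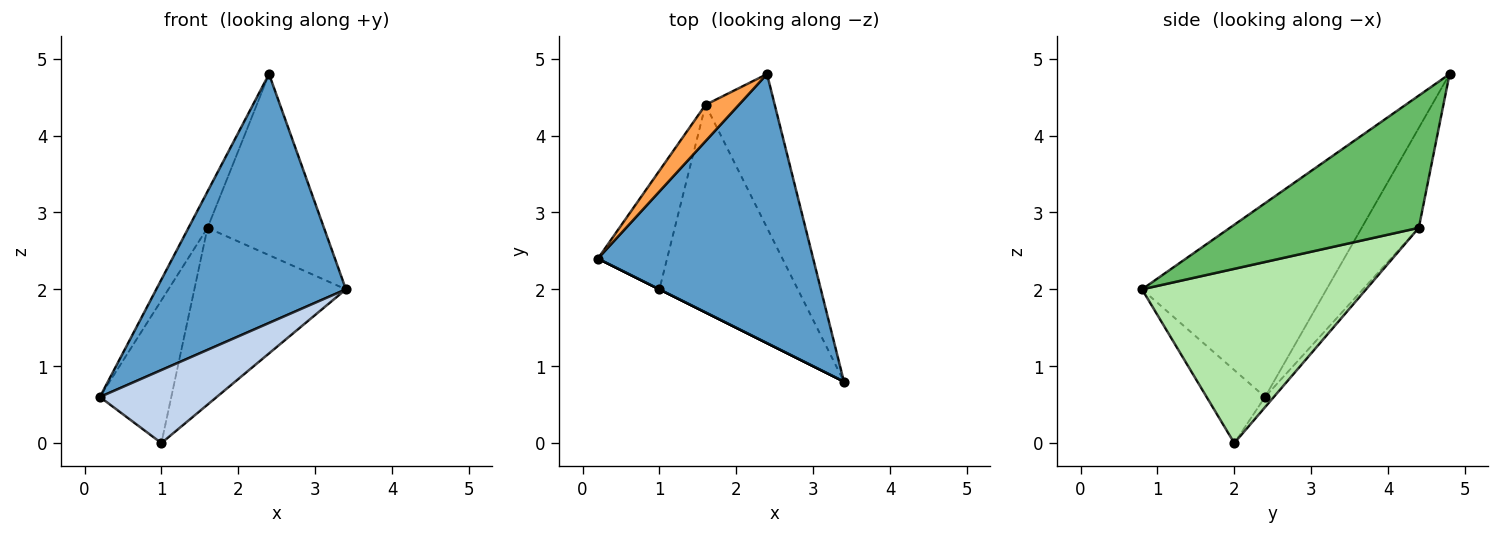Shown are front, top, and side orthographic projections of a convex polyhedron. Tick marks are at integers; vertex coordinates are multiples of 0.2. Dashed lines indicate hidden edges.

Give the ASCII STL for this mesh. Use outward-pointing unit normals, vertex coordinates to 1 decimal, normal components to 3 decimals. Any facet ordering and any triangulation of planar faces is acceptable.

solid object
 facet normal -0.551 -0.567 0.612
  outer loop
   vertex 2.4 4.8 4.8
   vertex 0.2 2.4 0.6
   vertex 3.4 0.8 2.0
  endloop
 endfacet
 facet normal -0.447 -0.894 0.000
  outer loop
   vertex 1.0 2.0 0.0
   vertex 3.4 0.8 2.0
   vertex 0.2 2.4 0.6
  endloop
 endfacet
 facet normal -0.905 0.302 0.302
  outer loop
   vertex 1.6 4.4 2.8
   vertex 0.2 2.4 0.6
   vertex 2.4 4.8 4.8
  endloop
 endfacet
 facet normal -0.094 0.766 -0.636
  outer loop
   vertex 1.6 4.4 2.8
   vertex 1.0 2.0 0.0
   vertex 0.2 2.4 0.6
  endloop
 endfacet
 facet normal 0.778 0.479 -0.407
  outer loop
   vertex 1.6 4.4 2.8
   vertex 2.4 4.8 4.8
   vertex 3.4 0.8 2.0
  endloop
 endfacet
 facet normal 0.692 0.468 -0.550
  outer loop
   vertex 1.6 4.4 2.8
   vertex 3.4 0.8 2.0
   vertex 1.0 2.0 0.0
  endloop
 endfacet
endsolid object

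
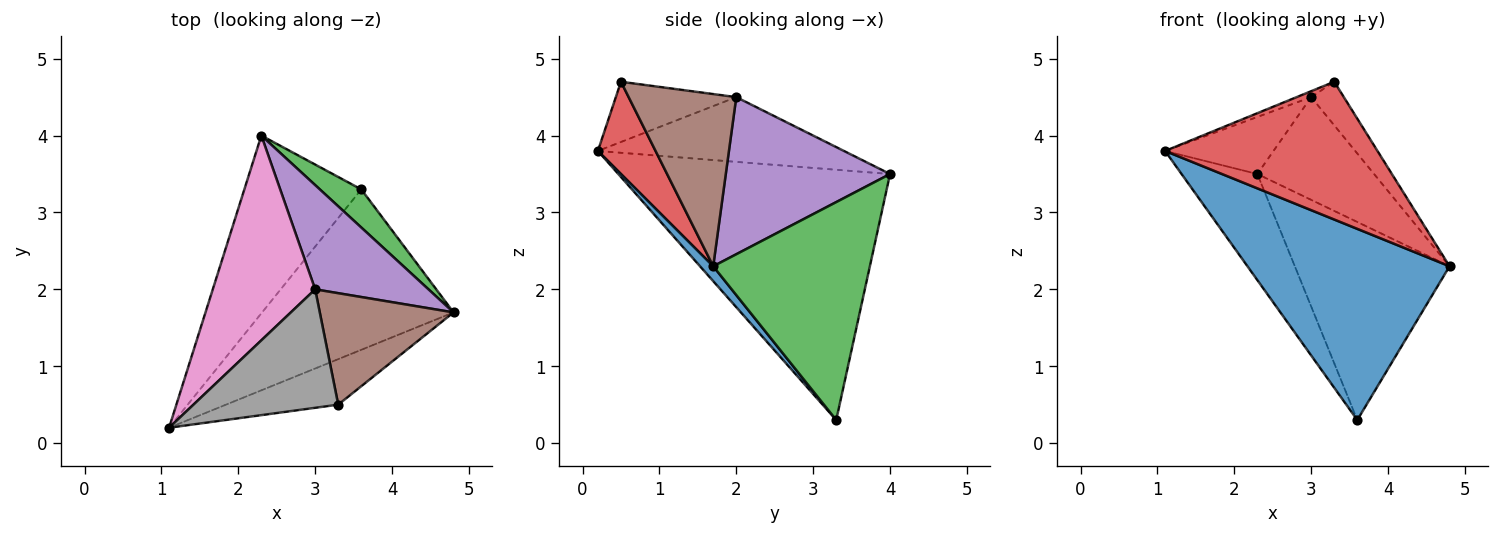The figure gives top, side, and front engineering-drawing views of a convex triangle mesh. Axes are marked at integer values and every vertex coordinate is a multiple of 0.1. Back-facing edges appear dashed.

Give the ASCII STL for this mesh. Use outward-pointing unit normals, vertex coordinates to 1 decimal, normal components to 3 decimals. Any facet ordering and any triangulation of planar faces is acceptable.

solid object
 facet normal 0.050 -0.765 -0.642
  outer loop
   vertex 3.6 3.3 0.3
   vertex 4.8 1.7 2.3
   vertex 1.1 0.2 3.8
  endloop
 endfacet
 facet normal -0.878 0.245 -0.410
  outer loop
   vertex 3.6 3.3 0.3
   vertex 1.1 0.2 3.8
   vertex 2.3 4.0 3.5
  endloop
 endfacet
 facet normal 0.705 0.696 0.134
  outer loop
   vertex 3.6 3.3 0.3
   vertex 2.3 4.0 3.5
   vertex 4.8 1.7 2.3
  endloop
 endfacet
 facet normal 0.250 -0.919 -0.304
  outer loop
   vertex 3.3 0.5 4.7
   vertex 1.1 0.2 3.8
   vertex 4.8 1.7 2.3
  endloop
 endfacet
 facet normal 0.703 0.499 0.507
  outer loop
   vertex 3.0 2.0 4.5
   vertex 4.8 1.7 2.3
   vertex 2.3 4.0 3.5
  endloop
 endfacet
 facet normal 0.768 0.233 0.597
  outer loop
   vertex 3.0 2.0 4.5
   vertex 3.3 0.5 4.7
   vertex 4.8 1.7 2.3
  endloop
 endfacet
 facet normal -0.520 0.229 0.823
  outer loop
   vertex 3.0 2.0 4.5
   vertex 2.3 4.0 3.5
   vertex 1.1 0.2 3.8
  endloop
 endfacet
 facet normal -0.384 0.046 0.922
  outer loop
   vertex 3.0 2.0 4.5
   vertex 1.1 0.2 3.8
   vertex 3.3 0.5 4.7
  endloop
 endfacet
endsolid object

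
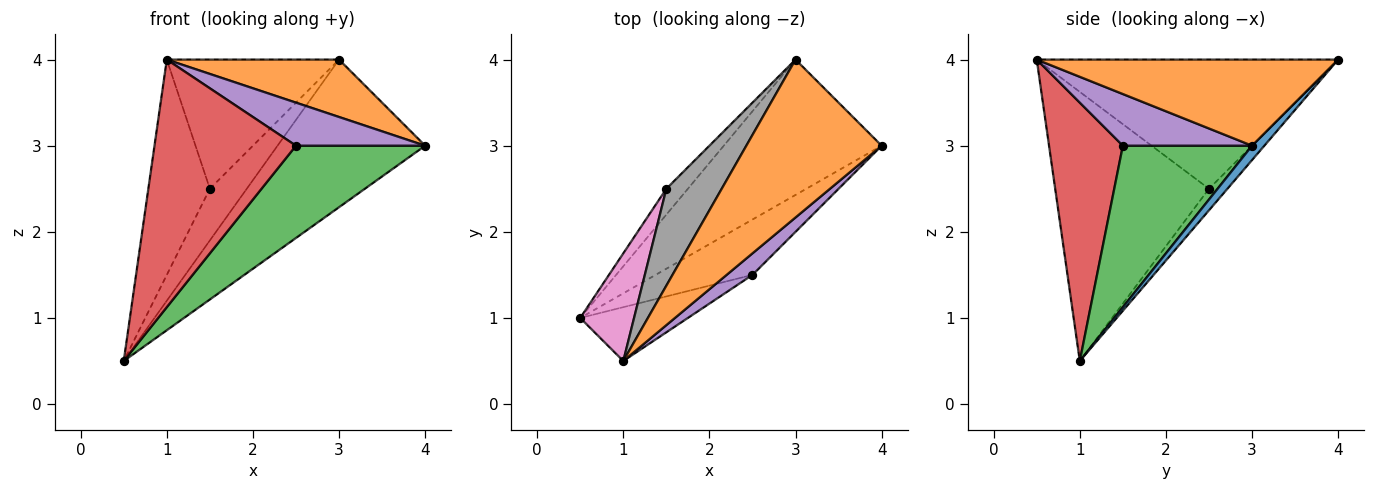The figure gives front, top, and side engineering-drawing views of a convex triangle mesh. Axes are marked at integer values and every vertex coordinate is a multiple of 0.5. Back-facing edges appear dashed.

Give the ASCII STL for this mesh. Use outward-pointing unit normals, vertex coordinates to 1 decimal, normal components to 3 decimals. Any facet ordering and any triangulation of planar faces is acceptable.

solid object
 facet normal 0.061 0.736 -0.674
  outer loop
   vertex 3.0 4.0 4.0
   vertex 4.0 3.0 3.0
   vertex 0.5 1.0 0.5
  endloop
 endfacet
 facet normal 0.513 -0.293 0.807
  outer loop
   vertex 1.0 0.5 4.0
   vertex 4.0 3.0 3.0
   vertex 3.0 4.0 4.0
  endloop
 endfacet
 facet normal 0.651 -0.651 -0.391
  outer loop
   vertex 2.5 1.5 3.0
   vertex 0.5 1.0 0.5
   vertex 4.0 3.0 3.0
  endloop
 endfacet
 facet normal 0.454 -0.871 -0.189
  outer loop
   vertex 2.5 1.5 3.0
   vertex 1.0 0.5 4.0
   vertex 0.5 1.0 0.5
  endloop
 endfacet
 facet normal 0.667 -0.667 0.333
  outer loop
   vertex 2.5 1.5 3.0
   vertex 4.0 3.0 3.0
   vertex 1.0 0.5 4.0
  endloop
 endfacet
 facet normal -0.408 0.816 -0.408
  outer loop
   vertex 1.5 2.5 2.5
   vertex 3.0 4.0 4.0
   vertex 0.5 1.0 0.5
  endloop
 endfacet
 facet normal -0.913 0.365 0.183
  outer loop
   vertex 1.5 2.5 2.5
   vertex 0.5 1.0 0.5
   vertex 1.0 0.5 4.0
  endloop
 endfacet
 facet normal -0.814 0.465 0.349
  outer loop
   vertex 1.5 2.5 2.5
   vertex 1.0 0.5 4.0
   vertex 3.0 4.0 4.0
  endloop
 endfacet
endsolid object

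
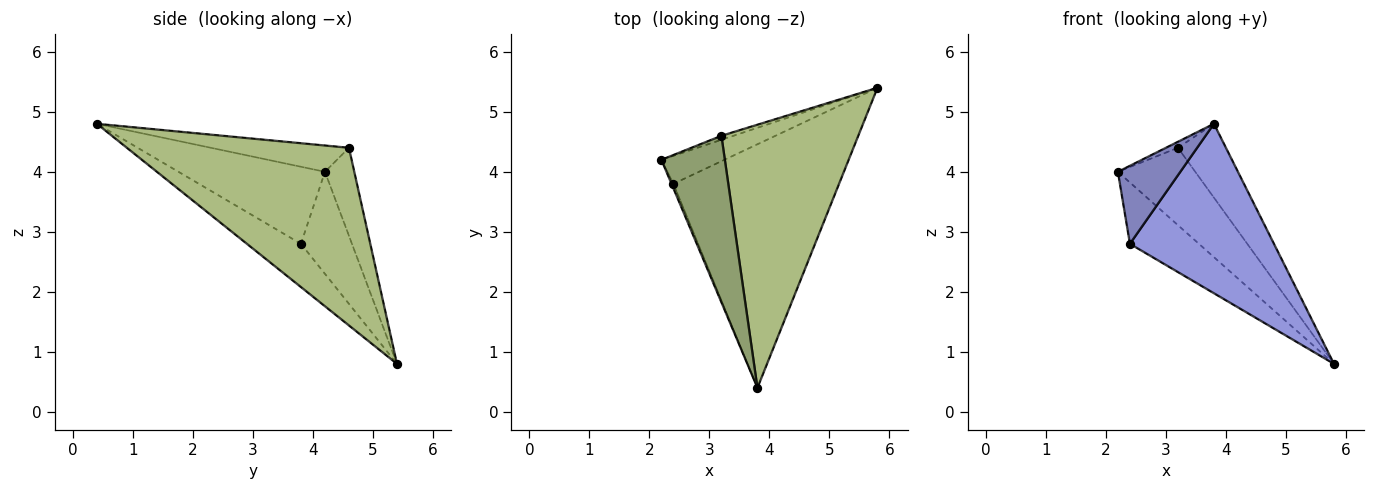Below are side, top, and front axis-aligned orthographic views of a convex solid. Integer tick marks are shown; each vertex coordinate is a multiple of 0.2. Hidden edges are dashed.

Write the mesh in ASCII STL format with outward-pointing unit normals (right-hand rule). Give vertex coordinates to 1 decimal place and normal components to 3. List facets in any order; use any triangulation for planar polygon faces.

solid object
 facet normal -0.558 0.755 -0.345
  outer loop
   vertex 2.4 3.8 2.8
   vertex 2.2 4.2 4.0
   vertex 5.8 5.4 0.8
  endloop
 endfacet
 facet normal -0.920 -0.392 -0.023
  outer loop
   vertex 2.4 3.8 2.8
   vertex 3.8 0.4 4.8
   vertex 2.2 4.2 4.0
  endloop
 endfacet
 facet normal -0.209 -0.558 -0.803
  outer loop
   vertex 2.4 3.8 2.8
   vertex 5.8 5.4 0.8
   vertex 3.8 0.4 4.8
  endloop
 endfacet
 facet normal -0.354 0.934 -0.048
  outer loop
   vertex 3.2 4.6 4.4
   vertex 5.8 5.4 0.8
   vertex 2.2 4.2 4.0
  endloop
 endfacet
 facet normal -0.383 0.033 0.923
  outer loop
   vertex 3.2 4.6 4.4
   vertex 2.2 4.2 4.0
   vertex 3.8 0.4 4.8
  endloop
 endfacet
 facet normal 0.781 0.169 0.601
  outer loop
   vertex 3.2 4.6 4.4
   vertex 3.8 0.4 4.8
   vertex 5.8 5.4 0.8
  endloop
 endfacet
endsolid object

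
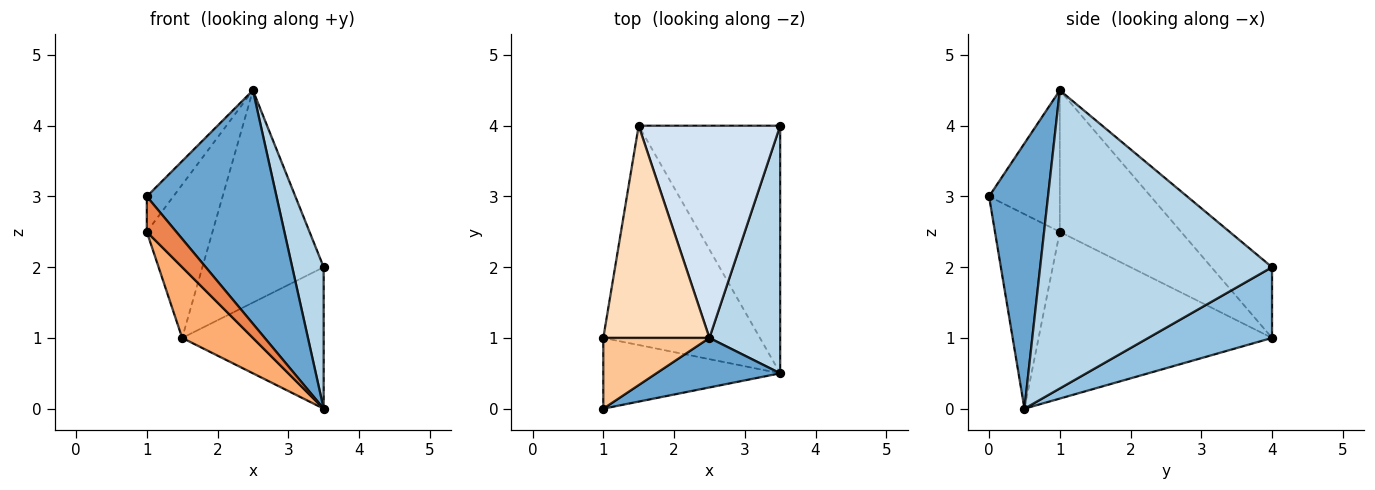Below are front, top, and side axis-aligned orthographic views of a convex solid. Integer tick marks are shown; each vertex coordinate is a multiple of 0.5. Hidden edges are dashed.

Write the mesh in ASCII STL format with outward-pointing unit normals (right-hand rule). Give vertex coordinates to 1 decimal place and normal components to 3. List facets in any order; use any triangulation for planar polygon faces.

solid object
 facet normal 0.406 -0.894 0.190
  outer loop
   vertex 2.5 1.0 4.5
   vertex 1.0 0.0 3.0
   vertex 3.5 0.5 0.0
  endloop
 endfacet
 facet normal 0.398 0.455 -0.796
  outer loop
   vertex 3.5 4.0 2.0
   vertex 3.5 0.5 0.0
   vertex 1.5 4.0 1.0
  endloop
 endfacet
 facet normal 0.965 -0.131 0.229
  outer loop
   vertex 3.5 4.0 2.0
   vertex 2.5 1.0 4.5
   vertex 3.5 0.5 0.0
  endloop
 endfacet
 facet normal -0.333 0.667 0.667
  outer loop
   vertex 3.5 4.0 2.0
   vertex 1.5 4.0 1.0
   vertex 2.5 1.0 4.5
  endloop
 endfacet
 facet normal -0.701 -0.319 -0.638
  outer loop
   vertex 1.0 1.0 2.5
   vertex 3.5 0.5 0.0
   vertex 1.0 0.0 3.0
  endloop
 endfacet
 facet normal -0.712 -0.216 -0.669
  outer loop
   vertex 1.0 1.0 2.5
   vertex 1.5 4.0 1.0
   vertex 3.5 0.5 0.0
  endloop
 endfacet
 facet normal -0.766 0.287 0.575
  outer loop
   vertex 1.0 1.0 2.5
   vertex 1.0 0.0 3.0
   vertex 2.5 1.0 4.5
  endloop
 endfacet
 facet normal -0.734 0.398 0.551
  outer loop
   vertex 1.0 1.0 2.5
   vertex 2.5 1.0 4.5
   vertex 1.5 4.0 1.0
  endloop
 endfacet
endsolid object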